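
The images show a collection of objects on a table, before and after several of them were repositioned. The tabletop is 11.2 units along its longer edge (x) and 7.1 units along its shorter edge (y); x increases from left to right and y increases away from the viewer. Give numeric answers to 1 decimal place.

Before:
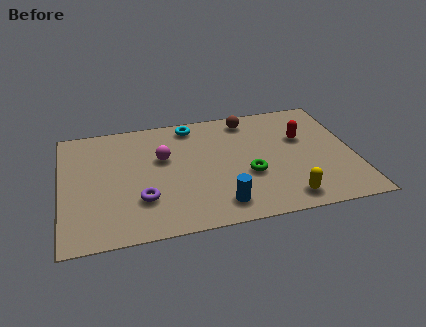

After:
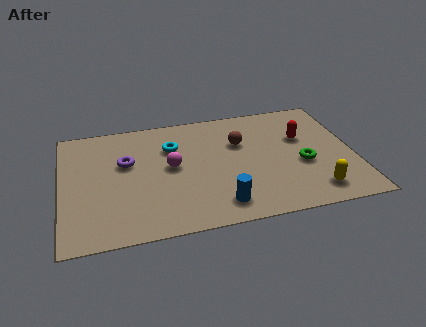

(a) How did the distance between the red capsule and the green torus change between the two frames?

-1.2

The distance was about 2.8 in the first image and 1.6 in the second, so they moved 1.2 units closer together.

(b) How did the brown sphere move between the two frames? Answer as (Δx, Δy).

(-0.4, -1.4)

The brown sphere was at about (7.3, 6.1) and moved to about (6.9, 4.7).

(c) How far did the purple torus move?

2.4

From (3.0, 2.1) to (2.5, 4.4), the purple torus covered √(0.5² + 2.3²) ≈ 2.4 units.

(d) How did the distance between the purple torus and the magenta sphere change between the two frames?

-0.7

Before: roughly 2.5 units apart; after: 1.8. That's 0.7 units closer together.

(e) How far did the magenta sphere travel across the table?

0.7

The magenta sphere moved from about (3.9, 4.4) to (4.2, 3.8), a distance of √(0.3² + 0.6²) ≈ 0.7.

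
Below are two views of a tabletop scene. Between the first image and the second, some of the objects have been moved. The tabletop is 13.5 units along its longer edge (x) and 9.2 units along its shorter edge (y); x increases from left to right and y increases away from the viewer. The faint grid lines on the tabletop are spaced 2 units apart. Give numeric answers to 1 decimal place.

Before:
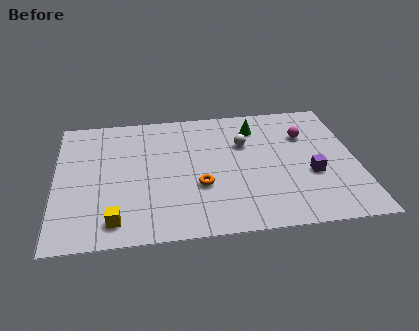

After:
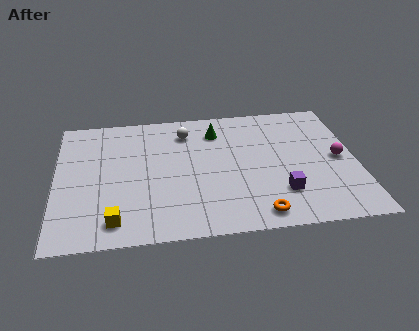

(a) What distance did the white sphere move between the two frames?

2.9

From (8.5, 6.1) to (5.9, 7.3), the white sphere covered √(2.6² + 1.2²) ≈ 2.9 units.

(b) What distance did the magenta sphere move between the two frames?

2.4

From (11.3, 6.4) to (12.7, 4.5), the magenta sphere covered √(1.4² + 1.9²) ≈ 2.4 units.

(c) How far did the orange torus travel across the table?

3.3

The orange torus was near (6.4, 3.3) before and (8.9, 1.1) after, so it travelled √(2.5² + 2.2²) ≈ 3.3 units.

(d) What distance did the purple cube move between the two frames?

1.8

The purple cube moved from about (11.4, 3.5) to (10.0, 2.4), a distance of √(1.4² + 1.1²) ≈ 1.8.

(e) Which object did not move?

the yellow cube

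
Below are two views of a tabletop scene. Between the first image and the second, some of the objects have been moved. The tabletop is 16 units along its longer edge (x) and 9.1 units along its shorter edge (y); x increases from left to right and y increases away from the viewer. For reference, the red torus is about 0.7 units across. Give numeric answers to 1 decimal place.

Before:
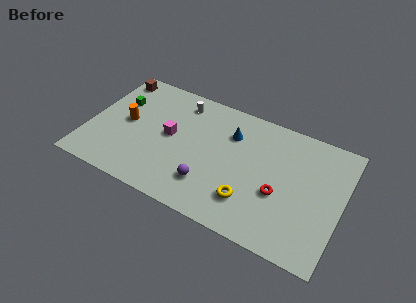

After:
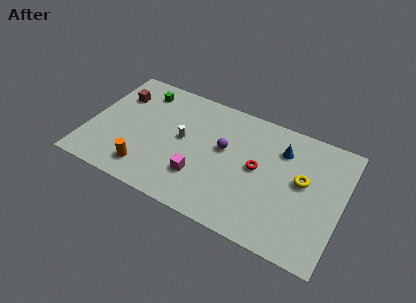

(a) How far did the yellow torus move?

4.1

The yellow torus was near (10.5, 2.3) before and (13.5, 5.1) after, so it travelled √(3.0² + 2.8²) ≈ 4.1 units.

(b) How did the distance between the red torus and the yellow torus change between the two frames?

+0.7

They were about 2.1 units apart before and 2.8 after — 0.7 units further apart.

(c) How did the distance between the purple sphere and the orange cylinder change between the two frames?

-0.3

Before: roughly 6.1 units apart; after: 5.8. That's 0.3 units closer together.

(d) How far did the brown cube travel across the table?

1.4

From (1.0, 7.9) to (1.5, 6.6), the brown cube covered √(0.5² + 1.3²) ≈ 1.4 units.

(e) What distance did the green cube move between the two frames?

1.9

The green cube was near (1.6, 6.1) before and (2.9, 7.5) after, so it travelled √(1.3² + 1.4²) ≈ 1.9 units.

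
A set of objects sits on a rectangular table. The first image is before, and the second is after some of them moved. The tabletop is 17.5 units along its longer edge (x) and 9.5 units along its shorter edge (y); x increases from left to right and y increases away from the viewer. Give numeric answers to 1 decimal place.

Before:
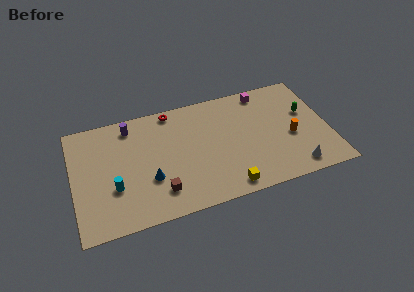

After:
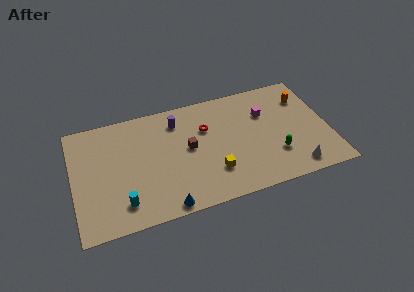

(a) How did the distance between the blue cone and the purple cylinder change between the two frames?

+2.0

They were about 4.9 units apart before and 6.9 after — 2.0 units further apart.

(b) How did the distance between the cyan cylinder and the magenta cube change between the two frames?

-0.8

The distance was about 11.9 in the first image and 11.1 in the second, so they moved 0.8 units closer together.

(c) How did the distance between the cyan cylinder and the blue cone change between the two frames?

+0.6

Before: roughly 2.4 units apart; after: 3.0. That's 0.6 units further apart.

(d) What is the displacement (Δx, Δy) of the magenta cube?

(-0.1, -1.9)

The magenta cube started near (13.4, 8.4) and ended near (13.3, 6.5).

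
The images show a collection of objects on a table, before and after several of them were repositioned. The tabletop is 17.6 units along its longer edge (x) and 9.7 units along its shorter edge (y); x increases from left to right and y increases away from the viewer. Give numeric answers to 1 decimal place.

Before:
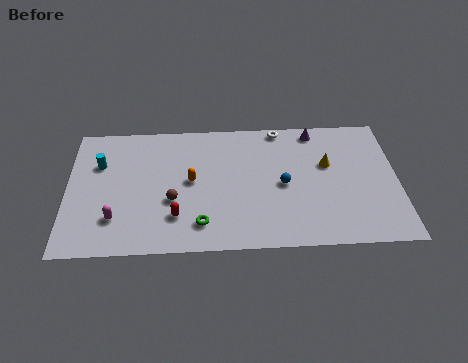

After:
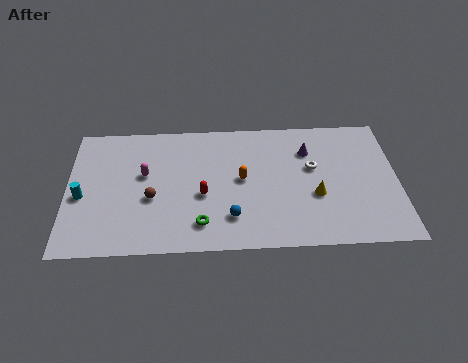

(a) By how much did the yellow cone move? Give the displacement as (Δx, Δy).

(-0.7, -2.3)

From the two frames, the yellow cone sits at roughly (13.9, 6.0) before and (13.2, 3.7) after.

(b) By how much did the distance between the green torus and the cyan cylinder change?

-0.5

The distance was about 7.2 in the first image and 6.7 in the second, so they moved 0.5 units closer together.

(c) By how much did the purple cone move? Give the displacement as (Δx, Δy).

(-0.4, -1.5)

The purple cone started near (13.3, 8.6) and ended near (12.9, 7.1).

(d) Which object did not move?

the green torus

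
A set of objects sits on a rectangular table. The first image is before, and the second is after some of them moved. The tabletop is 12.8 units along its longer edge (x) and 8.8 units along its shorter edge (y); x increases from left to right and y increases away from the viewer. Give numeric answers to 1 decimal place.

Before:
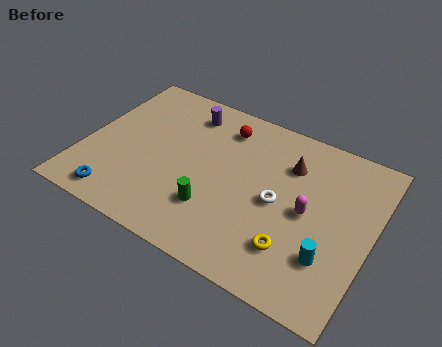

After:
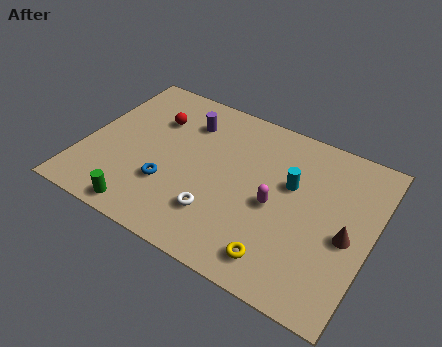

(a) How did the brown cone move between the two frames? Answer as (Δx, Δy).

(2.9, -2.5)

The brown cone was at about (8.9, 6.4) and moved to about (11.8, 3.9).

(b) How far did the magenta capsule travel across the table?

1.4

The magenta capsule moved from about (10.0, 4.3) to (8.6, 4.0), a distance of √(1.4² + 0.3²) ≈ 1.4.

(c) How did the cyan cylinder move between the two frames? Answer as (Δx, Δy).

(-2.1, 2.9)

From the two frames, the cyan cylinder sits at roughly (11.2, 2.5) before and (9.1, 5.4) after.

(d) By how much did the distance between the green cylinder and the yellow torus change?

+2.4

The distance was about 3.6 in the first image and 6.0 in the second, so they moved 2.4 units further apart.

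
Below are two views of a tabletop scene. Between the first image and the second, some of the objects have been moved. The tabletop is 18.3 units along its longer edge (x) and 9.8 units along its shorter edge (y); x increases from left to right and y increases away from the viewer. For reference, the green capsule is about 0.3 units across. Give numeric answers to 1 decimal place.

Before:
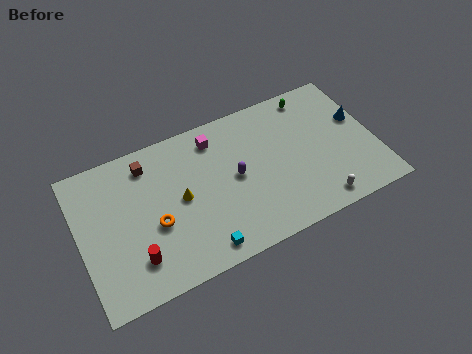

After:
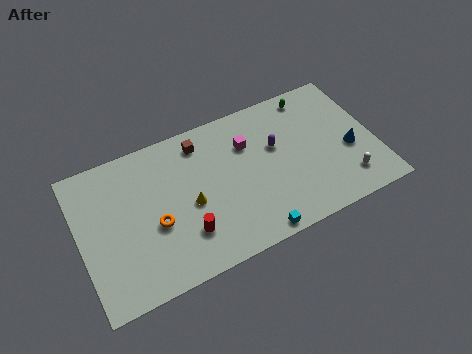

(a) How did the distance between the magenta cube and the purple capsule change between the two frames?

-1.3

They were about 3.2 units apart before and 1.9 after — 1.3 units closer together.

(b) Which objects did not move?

the green capsule and the orange torus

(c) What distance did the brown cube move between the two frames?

3.3

The brown cube moved from about (4.5, 8.1) to (7.8, 8.2), a distance of √(3.3² + 0.1²) ≈ 3.3.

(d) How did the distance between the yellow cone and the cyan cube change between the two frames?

+1.1

Before: roughly 3.9 units apart; after: 5.0. That's 1.1 units further apart.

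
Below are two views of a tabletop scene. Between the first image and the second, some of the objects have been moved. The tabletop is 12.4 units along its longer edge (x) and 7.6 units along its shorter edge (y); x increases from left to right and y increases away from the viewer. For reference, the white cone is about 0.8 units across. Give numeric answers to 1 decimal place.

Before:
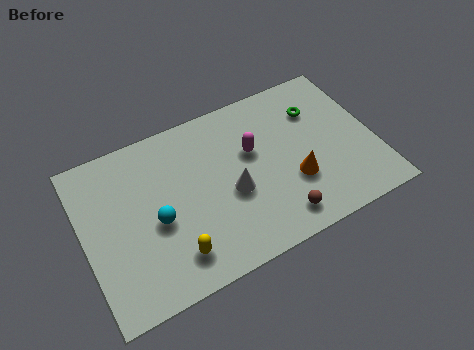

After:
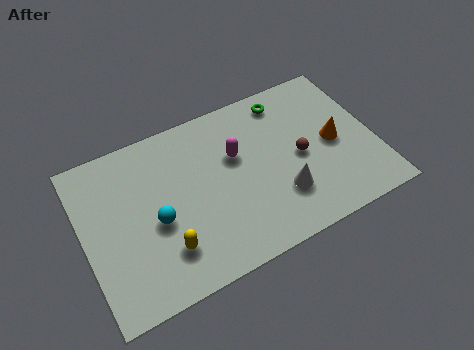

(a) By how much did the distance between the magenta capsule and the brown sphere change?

-0.7

They were about 3.6 units apart before and 2.9 after — 0.7 units closer together.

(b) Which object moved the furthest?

the brown sphere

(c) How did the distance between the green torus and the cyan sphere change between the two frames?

-0.7

They were about 7.5 units apart before and 6.8 after — 0.7 units closer together.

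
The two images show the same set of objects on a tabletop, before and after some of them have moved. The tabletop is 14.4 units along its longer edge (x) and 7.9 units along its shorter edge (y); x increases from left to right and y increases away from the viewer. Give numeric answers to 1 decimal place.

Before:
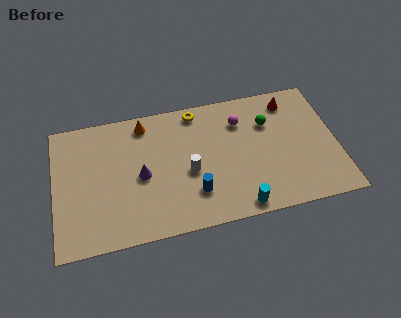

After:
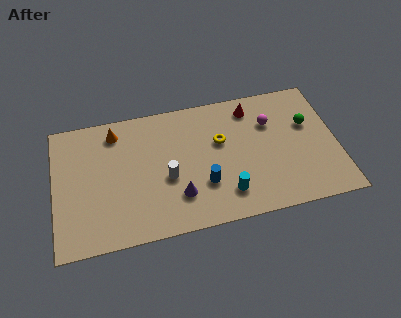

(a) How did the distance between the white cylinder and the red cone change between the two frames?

-0.7

Before: roughly 6.3 units apart; after: 5.6. That's 0.7 units closer together.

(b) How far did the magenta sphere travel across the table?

1.6

The magenta sphere was near (9.6, 5.9) before and (11.1, 5.5) after, so it travelled √(1.5² + 0.4²) ≈ 1.6 units.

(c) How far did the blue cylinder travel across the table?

0.6

From (7.0, 2.1) to (7.5, 2.5), the blue cylinder covered √(0.5² + 0.4²) ≈ 0.6 units.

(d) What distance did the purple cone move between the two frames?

2.4

From (4.4, 3.7) to (6.2, 2.1), the purple cone covered √(1.8² + 1.6²) ≈ 2.4 units.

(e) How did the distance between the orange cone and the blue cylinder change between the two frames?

+0.7

The distance was about 5.2 in the first image and 5.9 in the second, so they moved 0.7 units further apart.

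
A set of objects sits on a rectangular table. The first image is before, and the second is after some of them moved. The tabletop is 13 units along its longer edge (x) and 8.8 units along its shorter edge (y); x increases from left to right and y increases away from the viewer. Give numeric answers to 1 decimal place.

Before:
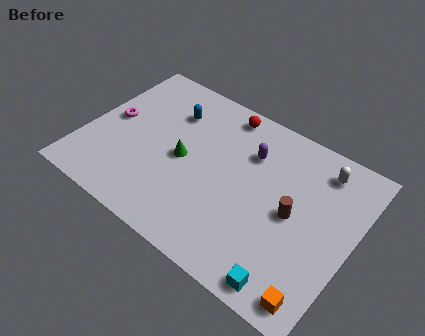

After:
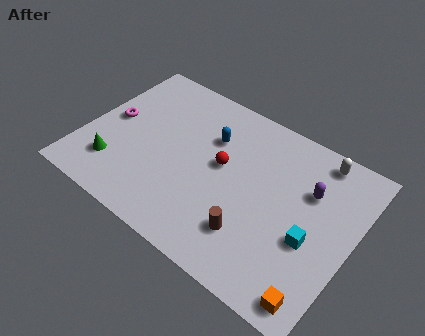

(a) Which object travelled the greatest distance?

the green cone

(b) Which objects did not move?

the orange cube and the magenta torus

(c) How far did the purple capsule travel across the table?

3.0

The purple capsule moved from about (7.7, 6.3) to (10.7, 5.9), a distance of √(3.0² + 0.4²) ≈ 3.0.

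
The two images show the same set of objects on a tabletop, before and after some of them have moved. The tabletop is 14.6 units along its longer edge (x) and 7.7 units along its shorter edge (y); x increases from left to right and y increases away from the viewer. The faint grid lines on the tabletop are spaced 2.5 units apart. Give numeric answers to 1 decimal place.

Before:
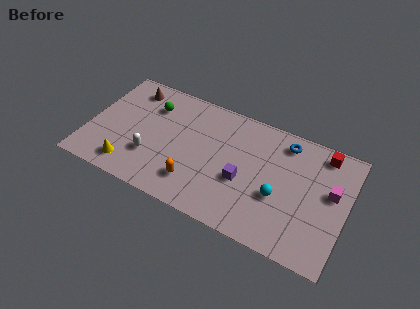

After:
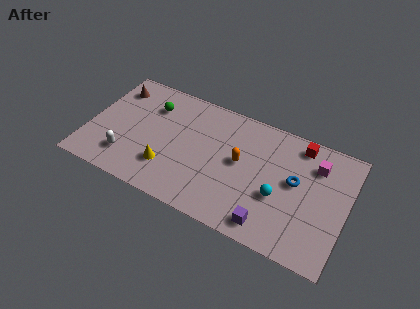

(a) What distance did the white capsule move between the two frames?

1.4

The white capsule moved from about (3.7, 2.4) to (2.4, 1.8), a distance of √(1.3² + 0.6²) ≈ 1.4.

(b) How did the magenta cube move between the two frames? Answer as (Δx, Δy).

(-1.0, 1.3)

From the two frames, the magenta cube sits at roughly (13.7, 4.5) before and (12.7, 5.8) after.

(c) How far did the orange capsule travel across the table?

3.3

From (6.3, 1.8) to (8.6, 4.2), the orange capsule covered √(2.3² + 2.4²) ≈ 3.3 units.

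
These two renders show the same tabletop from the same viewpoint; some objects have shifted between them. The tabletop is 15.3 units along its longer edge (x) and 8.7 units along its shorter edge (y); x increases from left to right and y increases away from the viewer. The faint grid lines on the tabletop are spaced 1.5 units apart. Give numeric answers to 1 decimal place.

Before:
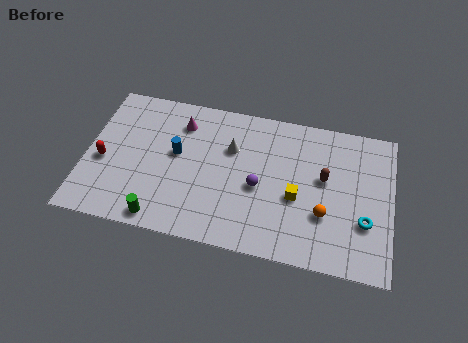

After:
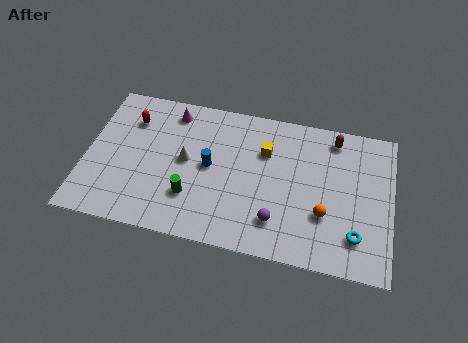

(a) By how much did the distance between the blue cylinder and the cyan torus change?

-1.9

The distance was about 9.7 in the first image and 7.8 in the second, so they moved 1.9 units closer together.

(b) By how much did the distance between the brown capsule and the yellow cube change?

+1.8

They were about 1.9 units apart before and 3.7 after — 1.8 units further apart.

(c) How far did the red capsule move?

3.0

From (0.9, 3.7) to (2.1, 6.5), the red capsule covered √(1.2² + 2.8²) ≈ 3.0 units.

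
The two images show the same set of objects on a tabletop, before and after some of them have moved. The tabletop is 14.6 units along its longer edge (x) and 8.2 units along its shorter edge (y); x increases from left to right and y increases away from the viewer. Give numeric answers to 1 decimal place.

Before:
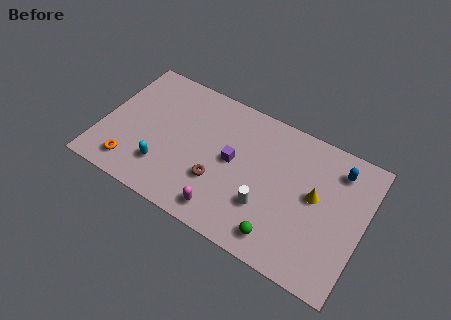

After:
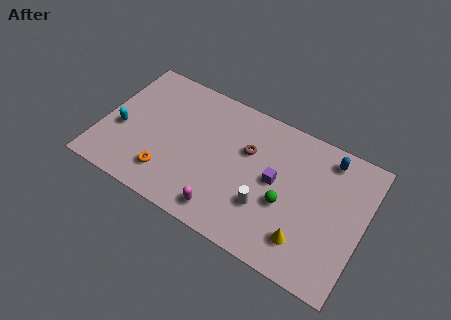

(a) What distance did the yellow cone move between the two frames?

2.7

From (11.9, 4.5) to (11.7, 1.8), the yellow cone covered √(0.2² + 2.7²) ≈ 2.7 units.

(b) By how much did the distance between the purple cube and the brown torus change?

+0.3

Before: roughly 1.7 units apart; after: 2.0. That's 0.3 units further apart.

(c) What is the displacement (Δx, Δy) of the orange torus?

(2.0, 0.4)

The orange torus started near (2.0, 1.4) and ended near (4.0, 1.8).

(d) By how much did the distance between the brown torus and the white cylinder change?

+0.3

They were about 2.7 units apart before and 3.0 after — 0.3 units further apart.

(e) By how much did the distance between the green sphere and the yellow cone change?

-1.5

The distance was about 3.5 in the first image and 2.0 in the second, so they moved 1.5 units closer together.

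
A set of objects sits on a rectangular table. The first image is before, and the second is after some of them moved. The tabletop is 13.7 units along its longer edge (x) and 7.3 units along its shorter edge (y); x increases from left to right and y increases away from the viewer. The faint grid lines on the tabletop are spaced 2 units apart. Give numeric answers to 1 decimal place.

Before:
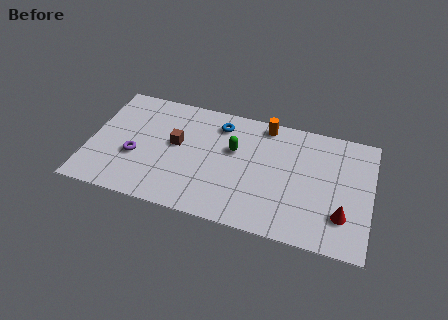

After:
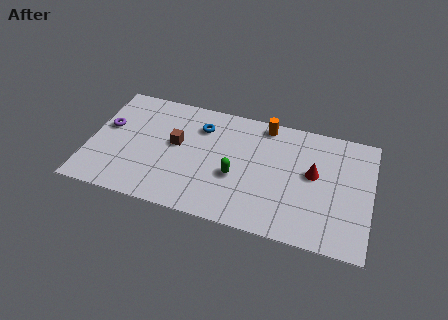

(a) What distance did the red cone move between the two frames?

2.6

From (12.4, 2.0) to (10.9, 4.1), the red cone covered √(1.5² + 2.1²) ≈ 2.6 units.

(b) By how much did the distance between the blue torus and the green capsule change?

+1.6

They were about 1.6 units apart before and 3.2 after — 1.6 units further apart.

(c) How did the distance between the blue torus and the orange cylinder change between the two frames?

+1.0

The distance was about 2.3 in the first image and 3.3 in the second, so they moved 1.0 units further apart.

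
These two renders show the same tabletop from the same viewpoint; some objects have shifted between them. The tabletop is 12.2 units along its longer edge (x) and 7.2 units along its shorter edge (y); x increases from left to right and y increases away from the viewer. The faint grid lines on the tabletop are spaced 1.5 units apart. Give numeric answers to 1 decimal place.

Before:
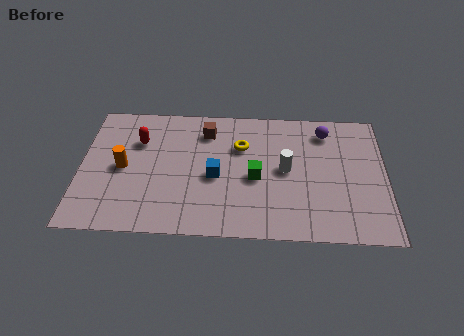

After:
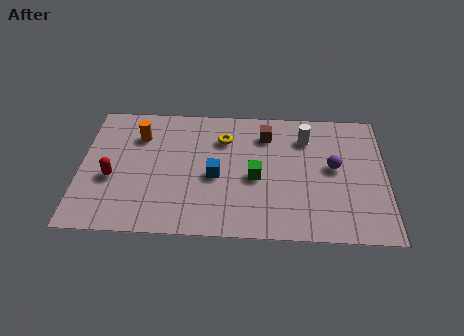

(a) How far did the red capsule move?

2.3

The red capsule was near (2.3, 5.0) before and (1.3, 2.9) after, so it travelled √(1.0² + 2.1²) ≈ 2.3 units.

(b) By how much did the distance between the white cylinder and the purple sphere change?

-0.8

The distance was about 2.7 in the first image and 1.9 in the second, so they moved 0.8 units closer together.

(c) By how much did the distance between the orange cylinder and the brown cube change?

+1.1

They were about 4.0 units apart before and 5.1 after — 1.1 units further apart.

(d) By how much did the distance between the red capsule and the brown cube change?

+3.9

They were about 2.8 units apart before and 6.7 after — 3.9 units further apart.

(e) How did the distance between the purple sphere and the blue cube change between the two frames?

-0.4

Before: roughly 5.2 units apart; after: 4.8. That's 0.4 units closer together.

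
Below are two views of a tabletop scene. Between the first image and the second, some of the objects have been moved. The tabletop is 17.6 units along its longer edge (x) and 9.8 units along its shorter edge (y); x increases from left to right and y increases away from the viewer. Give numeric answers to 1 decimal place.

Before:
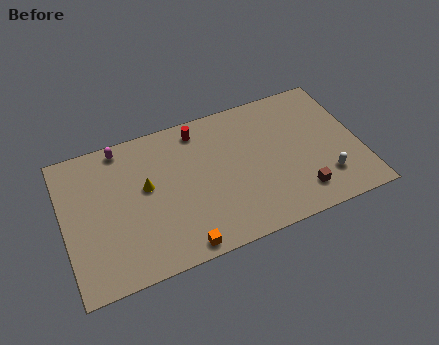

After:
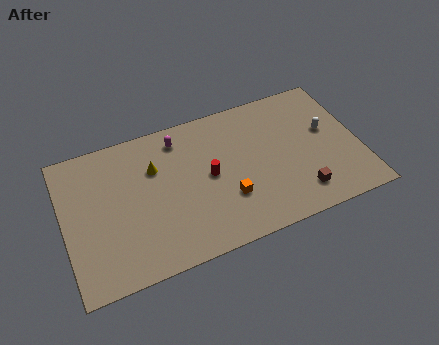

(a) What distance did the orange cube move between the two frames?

3.7

The orange cube moved from about (6.5, 0.9) to (9.5, 3.1), a distance of √(3.0² + 2.2²) ≈ 3.7.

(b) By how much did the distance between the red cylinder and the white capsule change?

-2.0

They were about 9.2 units apart before and 7.2 after — 2.0 units closer together.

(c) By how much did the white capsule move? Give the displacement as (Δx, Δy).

(0.5, 3.3)

From the two frames, the white capsule sits at roughly (15.3, 2.4) before and (15.8, 5.7) after.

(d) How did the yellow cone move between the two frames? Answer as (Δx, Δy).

(0.6, 1.1)

The yellow cone was at about (4.9, 5.6) and moved to about (5.5, 6.7).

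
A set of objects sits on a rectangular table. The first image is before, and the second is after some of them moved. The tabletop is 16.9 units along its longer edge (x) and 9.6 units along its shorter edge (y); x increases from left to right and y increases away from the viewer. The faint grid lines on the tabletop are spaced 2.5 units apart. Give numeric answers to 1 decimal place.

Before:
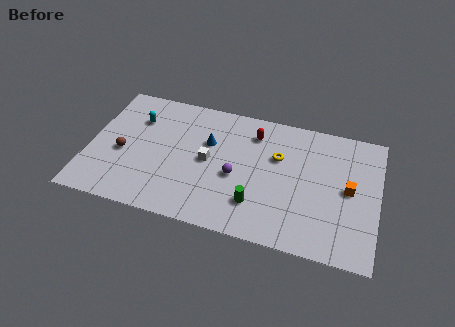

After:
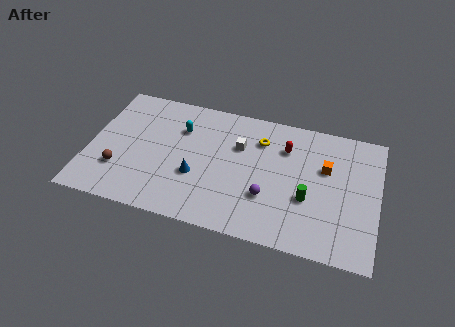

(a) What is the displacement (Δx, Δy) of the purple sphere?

(1.9, -1.0)

From the two frames, the purple sphere sits at roughly (8.7, 4.1) before and (10.6, 3.1) after.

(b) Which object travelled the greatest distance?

the green cylinder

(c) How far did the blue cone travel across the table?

2.7

The blue cone moved from about (6.9, 6.2) to (6.4, 3.5), a distance of √(0.5² + 2.7²) ≈ 2.7.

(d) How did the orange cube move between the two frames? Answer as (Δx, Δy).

(-1.4, 1.2)

The orange cube was at about (15.2, 4.9) and moved to about (13.8, 6.1).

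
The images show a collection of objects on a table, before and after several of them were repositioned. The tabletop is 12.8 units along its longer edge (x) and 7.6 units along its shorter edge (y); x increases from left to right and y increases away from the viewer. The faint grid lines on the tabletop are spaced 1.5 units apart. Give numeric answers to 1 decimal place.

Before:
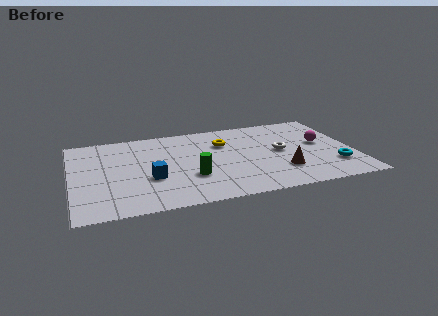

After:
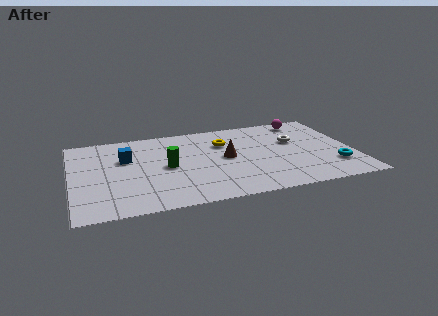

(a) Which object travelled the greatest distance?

the brown cone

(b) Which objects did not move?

the cyan torus and the yellow torus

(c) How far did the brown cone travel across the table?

3.0

The brown cone was near (9.4, 2.1) before and (7.0, 3.9) after, so it travelled √(2.4² + 1.8²) ≈ 3.0 units.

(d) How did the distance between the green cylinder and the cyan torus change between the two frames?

+1.2

Before: roughly 6.5 units apart; after: 7.7. That's 1.2 units further apart.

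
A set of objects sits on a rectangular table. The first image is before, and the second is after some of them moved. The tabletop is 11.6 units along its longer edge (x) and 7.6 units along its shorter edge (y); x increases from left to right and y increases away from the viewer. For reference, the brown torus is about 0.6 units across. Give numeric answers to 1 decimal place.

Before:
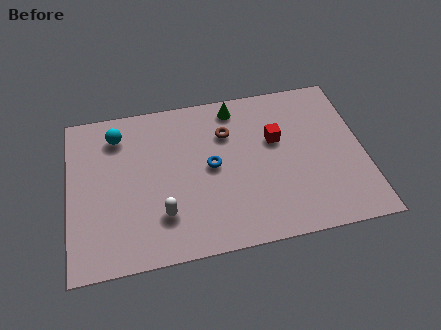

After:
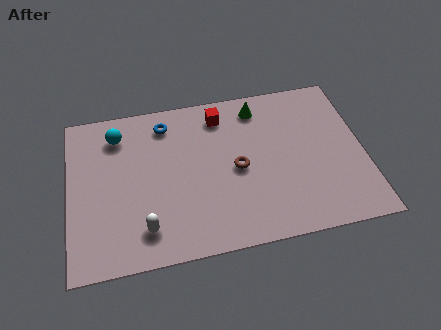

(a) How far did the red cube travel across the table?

2.6

The red cube was near (8.2, 4.7) before and (6.1, 6.3) after, so it travelled √(2.1² + 1.6²) ≈ 2.6 units.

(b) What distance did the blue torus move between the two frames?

2.9

The blue torus moved from about (5.6, 3.9) to (3.9, 6.3), a distance of √(1.7² + 2.4²) ≈ 2.9.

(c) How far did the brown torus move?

1.8

From (6.3, 5.4) to (6.6, 3.6), the brown torus covered √(0.3² + 1.8²) ≈ 1.8 units.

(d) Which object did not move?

the cyan sphere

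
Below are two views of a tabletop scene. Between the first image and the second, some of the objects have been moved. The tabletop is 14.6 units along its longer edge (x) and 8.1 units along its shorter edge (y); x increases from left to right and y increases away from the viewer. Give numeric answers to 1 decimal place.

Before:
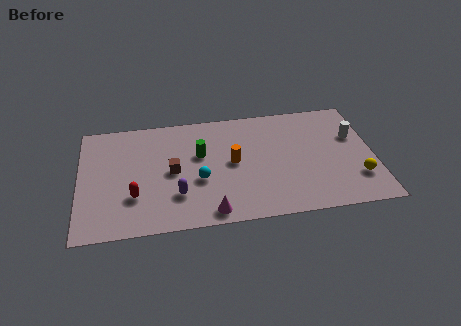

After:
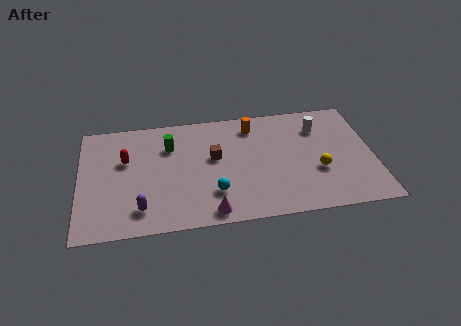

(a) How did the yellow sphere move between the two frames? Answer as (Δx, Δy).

(-1.9, 0.8)

From the two frames, the yellow sphere sits at roughly (13.7, 2.2) before and (11.8, 3.0) after.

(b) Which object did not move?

the magenta cone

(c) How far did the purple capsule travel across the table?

1.9

The purple capsule moved from about (4.8, 2.3) to (3.0, 1.6), a distance of √(1.8² + 0.7²) ≈ 1.9.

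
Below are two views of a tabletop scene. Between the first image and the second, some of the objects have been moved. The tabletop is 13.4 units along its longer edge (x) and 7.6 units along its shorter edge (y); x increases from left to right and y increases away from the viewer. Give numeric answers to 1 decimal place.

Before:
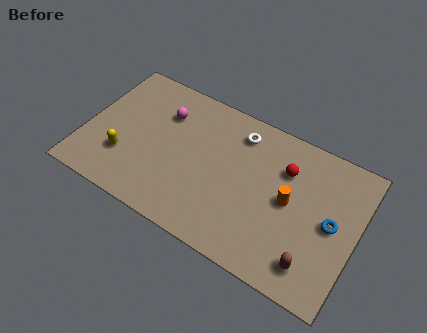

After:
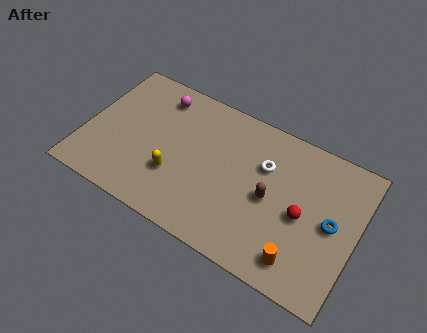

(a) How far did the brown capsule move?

3.3

The brown capsule was near (11.6, 1.4) before and (9.2, 3.6) after, so it travelled √(2.4² + 2.2²) ≈ 3.3 units.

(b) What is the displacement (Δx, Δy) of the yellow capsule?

(2.5, 0.2)

From the two frames, the yellow capsule sits at roughly (2.1, 2.3) before and (4.6, 2.5) after.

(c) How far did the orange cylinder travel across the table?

2.8

The orange cylinder was near (10.1, 3.9) before and (11.0, 1.3) after, so it travelled √(0.9² + 2.6²) ≈ 2.8 units.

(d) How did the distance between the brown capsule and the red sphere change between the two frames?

-2.8

They were about 4.4 units apart before and 1.6 after — 2.8 units closer together.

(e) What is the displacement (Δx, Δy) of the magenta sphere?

(-0.4, 0.8)

From the two frames, the magenta sphere sits at roughly (3.6, 5.5) before and (3.2, 6.3) after.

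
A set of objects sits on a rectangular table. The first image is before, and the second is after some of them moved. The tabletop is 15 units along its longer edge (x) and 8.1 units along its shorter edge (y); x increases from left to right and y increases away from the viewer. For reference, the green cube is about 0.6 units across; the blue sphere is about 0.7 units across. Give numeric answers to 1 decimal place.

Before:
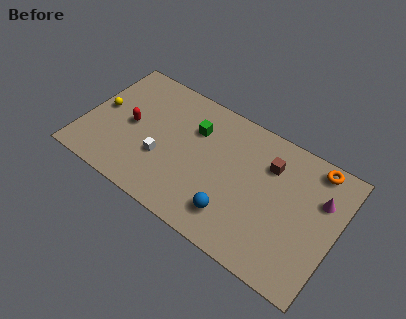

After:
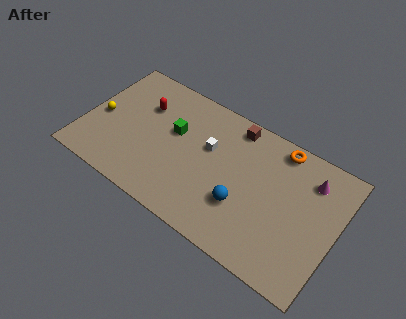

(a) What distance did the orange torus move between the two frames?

2.1

The orange torus was near (13.3, 7.2) before and (11.2, 7.2) after, so it travelled √(2.1² + 0.0²) ≈ 2.1 units.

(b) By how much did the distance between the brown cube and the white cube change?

-4.3

Before: roughly 6.7 units apart; after: 2.4. That's 4.3 units closer together.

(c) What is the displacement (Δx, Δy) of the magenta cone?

(-0.7, 0.8)

From the two frames, the magenta cone sits at roughly (13.9, 5.5) before and (13.2, 6.3) after.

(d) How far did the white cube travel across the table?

3.3

From (4.8, 2.9) to (7.3, 5.0), the white cube covered √(2.5² + 2.1²) ≈ 3.3 units.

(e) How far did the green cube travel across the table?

1.4

The green cube was near (6.3, 5.7) before and (5.2, 4.9) after, so it travelled √(1.1² + 0.8²) ≈ 1.4 units.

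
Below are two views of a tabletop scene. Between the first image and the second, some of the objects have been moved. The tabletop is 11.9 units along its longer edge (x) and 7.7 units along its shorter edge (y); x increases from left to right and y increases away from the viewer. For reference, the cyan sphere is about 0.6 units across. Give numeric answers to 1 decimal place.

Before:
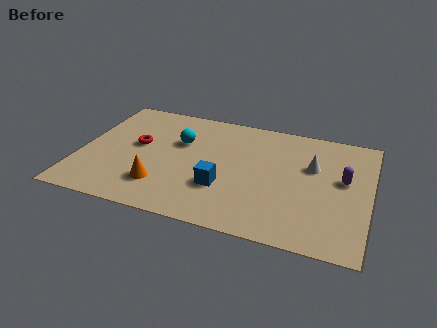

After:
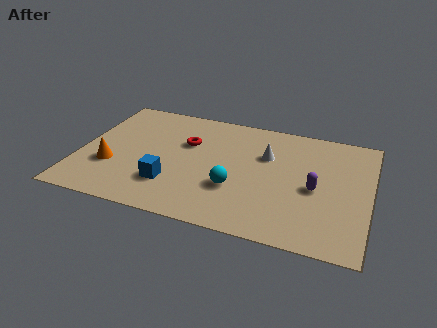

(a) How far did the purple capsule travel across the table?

1.4

The purple capsule was near (10.8, 4.4) before and (9.7, 3.5) after, so it travelled √(1.1² + 0.9²) ≈ 1.4 units.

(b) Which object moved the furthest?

the cyan sphere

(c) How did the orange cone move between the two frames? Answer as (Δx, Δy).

(-2.1, 0.7)

The orange cone started near (3.5, 1.9) and ended near (1.4, 2.6).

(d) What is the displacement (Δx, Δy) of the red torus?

(2.0, 0.7)

The red torus was at about (2.3, 4.3) and moved to about (4.3, 5.0).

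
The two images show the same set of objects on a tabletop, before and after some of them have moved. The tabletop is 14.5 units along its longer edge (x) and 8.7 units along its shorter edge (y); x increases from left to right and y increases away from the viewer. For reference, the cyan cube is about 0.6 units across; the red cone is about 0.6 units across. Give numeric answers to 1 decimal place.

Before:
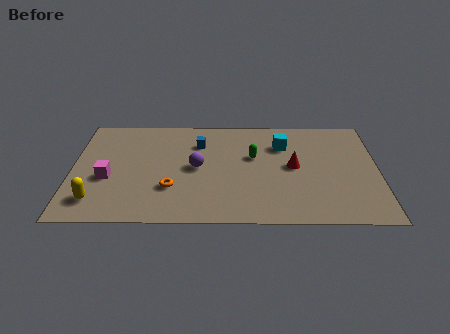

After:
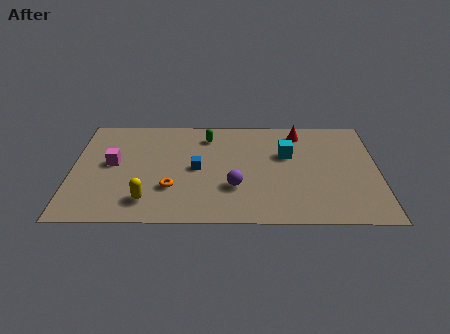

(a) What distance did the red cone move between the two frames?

2.8

The red cone was near (10.5, 4.5) before and (10.8, 7.3) after, so it travelled √(0.3² + 2.8²) ≈ 2.8 units.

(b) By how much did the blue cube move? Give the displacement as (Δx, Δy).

(-0.1, -2.1)

From the two frames, the blue cube sits at roughly (6.0, 6.4) before and (5.9, 4.3) after.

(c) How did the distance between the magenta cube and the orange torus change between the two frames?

+0.3

They were about 3.1 units apart before and 3.4 after — 0.3 units further apart.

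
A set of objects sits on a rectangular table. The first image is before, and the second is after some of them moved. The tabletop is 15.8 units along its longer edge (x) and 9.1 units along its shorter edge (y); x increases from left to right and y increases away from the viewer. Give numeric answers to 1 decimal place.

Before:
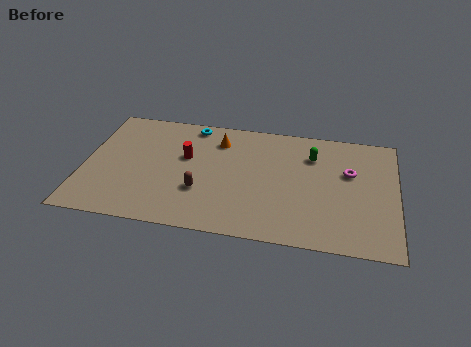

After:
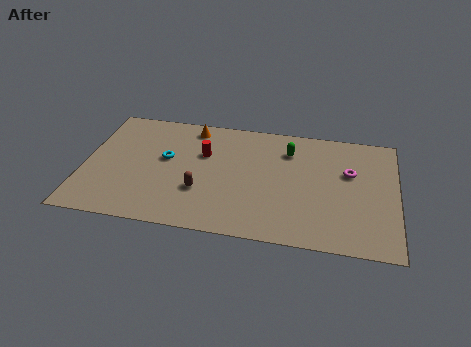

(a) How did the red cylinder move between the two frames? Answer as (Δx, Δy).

(0.9, 0.4)

The red cylinder started near (5.1, 5.5) and ended near (6.0, 5.9).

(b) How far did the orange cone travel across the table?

1.6

The orange cone was near (6.7, 7.1) before and (5.3, 7.9) after, so it travelled √(1.4² + 0.8²) ≈ 1.6 units.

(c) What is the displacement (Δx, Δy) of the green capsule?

(-1.2, 0.2)

From the two frames, the green capsule sits at roughly (11.5, 6.7) before and (10.3, 6.9) after.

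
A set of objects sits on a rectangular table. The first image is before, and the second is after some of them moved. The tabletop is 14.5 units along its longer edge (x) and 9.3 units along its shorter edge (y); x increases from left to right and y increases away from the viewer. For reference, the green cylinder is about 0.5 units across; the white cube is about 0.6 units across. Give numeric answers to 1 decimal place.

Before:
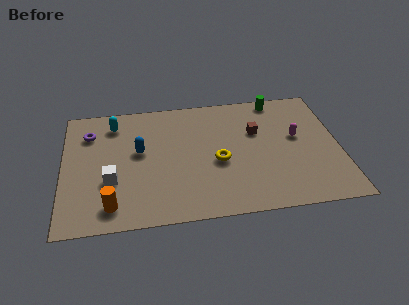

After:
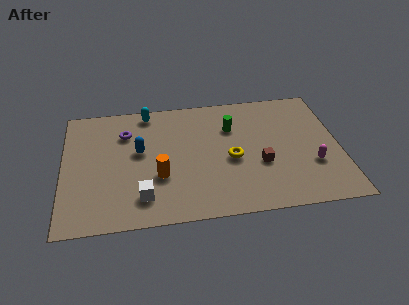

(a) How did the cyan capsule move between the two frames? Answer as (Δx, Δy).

(1.8, 0.7)

From the two frames, the cyan capsule sits at roughly (2.7, 7.6) before and (4.5, 8.3) after.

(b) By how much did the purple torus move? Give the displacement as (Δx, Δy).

(1.9, -0.2)

From the two frames, the purple torus sits at roughly (1.4, 7.0) before and (3.3, 6.8) after.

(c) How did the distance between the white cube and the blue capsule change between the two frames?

+0.9

Before: roughly 2.5 units apart; after: 3.4. That's 0.9 units further apart.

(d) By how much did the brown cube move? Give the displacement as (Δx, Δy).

(0.1, -2.5)

The brown cube was at about (10.2, 6.0) and moved to about (10.3, 3.5).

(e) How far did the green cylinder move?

3.1

The green cylinder moved from about (11.4, 8.4) to (8.9, 6.5), a distance of √(2.5² + 1.9²) ≈ 3.1.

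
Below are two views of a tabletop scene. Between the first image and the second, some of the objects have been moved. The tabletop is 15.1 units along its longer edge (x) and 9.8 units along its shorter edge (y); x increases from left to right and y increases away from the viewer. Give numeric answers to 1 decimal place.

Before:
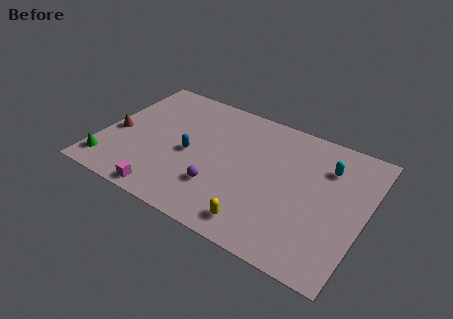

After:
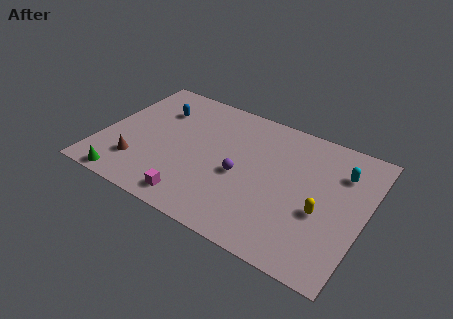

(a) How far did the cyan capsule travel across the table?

0.8

From (12.7, 7.2) to (13.5, 7.2), the cyan capsule covered √(0.8² + 0.0²) ≈ 0.8 units.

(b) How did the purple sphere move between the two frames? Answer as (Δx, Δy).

(1.0, 1.5)

The purple sphere was at about (7.1, 2.8) and moved to about (8.1, 4.3).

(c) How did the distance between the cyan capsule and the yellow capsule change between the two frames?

-3.2

The distance was about 6.6 in the first image and 3.4 in the second, so they moved 3.2 units closer together.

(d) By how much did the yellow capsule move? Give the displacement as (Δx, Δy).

(3.2, 2.5)

The yellow capsule was at about (9.6, 1.4) and moved to about (12.8, 3.9).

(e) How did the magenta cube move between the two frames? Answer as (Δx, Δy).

(1.6, 0.4)

The magenta cube was at about (4.3, 0.9) and moved to about (5.9, 1.3).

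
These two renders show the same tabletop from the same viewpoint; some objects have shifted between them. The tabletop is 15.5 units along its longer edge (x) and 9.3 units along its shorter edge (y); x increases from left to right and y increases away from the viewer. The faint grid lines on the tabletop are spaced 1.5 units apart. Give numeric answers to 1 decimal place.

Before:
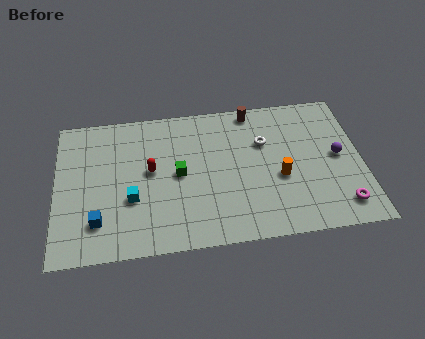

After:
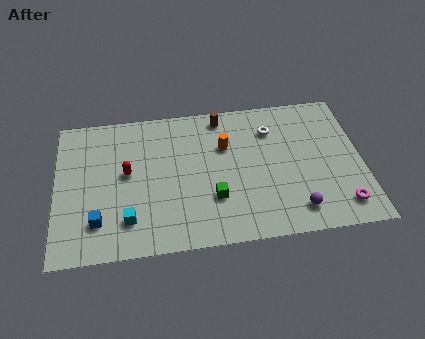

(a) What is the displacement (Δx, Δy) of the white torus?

(0.4, 0.8)

The white torus started near (10.6, 6.2) and ended near (11.0, 7.0).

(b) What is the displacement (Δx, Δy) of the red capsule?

(-1.2, 0.0)

The red capsule started near (4.8, 5.1) and ended near (3.6, 5.1).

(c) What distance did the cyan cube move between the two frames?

1.3

The cyan cube was near (3.8, 3.4) before and (3.6, 2.1) after, so it travelled √(0.2² + 1.3²) ≈ 1.3 units.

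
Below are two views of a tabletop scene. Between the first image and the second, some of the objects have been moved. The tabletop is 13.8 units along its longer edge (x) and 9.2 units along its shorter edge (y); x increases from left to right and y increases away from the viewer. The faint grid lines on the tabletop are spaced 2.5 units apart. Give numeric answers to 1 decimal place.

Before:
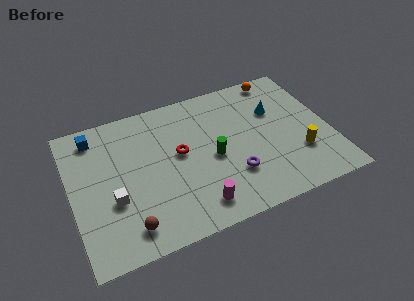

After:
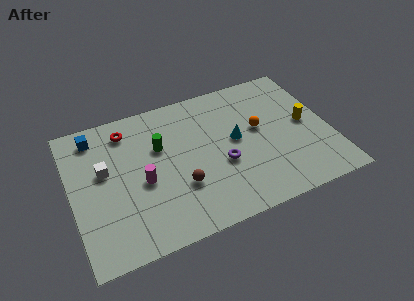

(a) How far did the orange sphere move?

3.4

From (11.6, 8.3) to (10.1, 5.2), the orange sphere covered √(1.5² + 3.1²) ≈ 3.4 units.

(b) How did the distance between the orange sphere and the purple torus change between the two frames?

-3.7

Before: roughly 6.4 units apart; after: 2.7. That's 3.7 units closer together.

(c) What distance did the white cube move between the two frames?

2.0

The white cube moved from about (2.1, 3.4) to (1.8, 5.4), a distance of √(0.3² + 2.0²) ≈ 2.0.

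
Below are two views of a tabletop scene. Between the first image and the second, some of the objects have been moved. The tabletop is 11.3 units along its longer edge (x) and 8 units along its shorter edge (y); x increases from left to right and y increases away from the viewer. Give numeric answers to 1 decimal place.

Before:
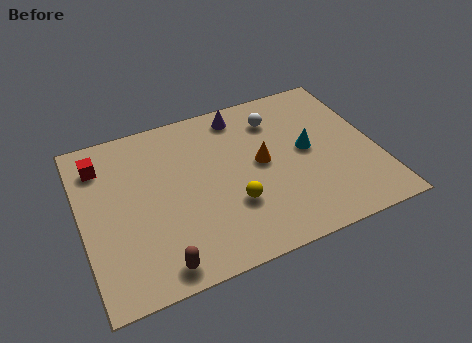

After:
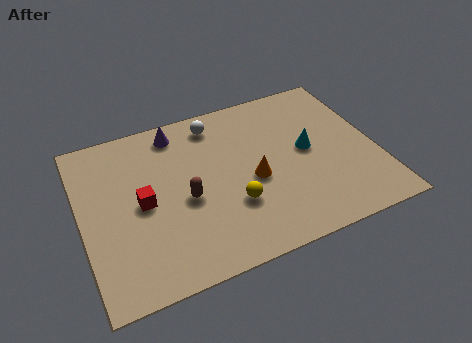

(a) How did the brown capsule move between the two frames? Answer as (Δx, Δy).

(1.3, 2.6)

From the two frames, the brown capsule sits at roughly (2.6, 0.9) before and (3.9, 3.5) after.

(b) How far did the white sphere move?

2.4

The white sphere was near (7.7, 6.2) before and (5.4, 6.8) after, so it travelled √(2.3² + 0.6²) ≈ 2.4 units.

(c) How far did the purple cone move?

2.5

From (6.4, 6.9) to (3.9, 6.9), the purple cone covered √(2.5² + 0.0²) ≈ 2.5 units.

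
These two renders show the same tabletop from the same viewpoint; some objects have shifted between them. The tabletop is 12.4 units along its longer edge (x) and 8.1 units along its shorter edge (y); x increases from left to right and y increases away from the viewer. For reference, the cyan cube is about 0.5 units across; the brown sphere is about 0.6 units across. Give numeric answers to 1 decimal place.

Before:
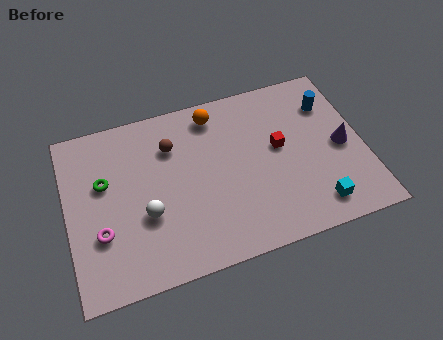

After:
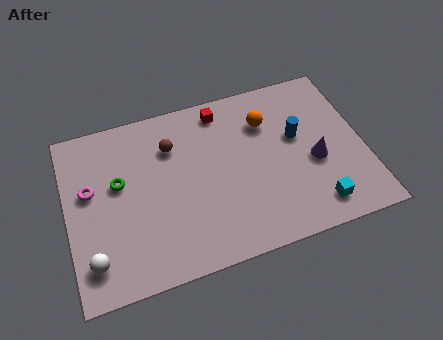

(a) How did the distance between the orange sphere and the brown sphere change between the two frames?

+1.9

The distance was about 2.1 in the first image and 4.0 in the second, so they moved 1.9 units further apart.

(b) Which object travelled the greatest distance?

the red cube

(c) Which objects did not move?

the brown sphere and the cyan cube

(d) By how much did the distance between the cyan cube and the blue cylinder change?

-1.3

The distance was about 4.8 in the first image and 3.5 in the second, so they moved 1.3 units closer together.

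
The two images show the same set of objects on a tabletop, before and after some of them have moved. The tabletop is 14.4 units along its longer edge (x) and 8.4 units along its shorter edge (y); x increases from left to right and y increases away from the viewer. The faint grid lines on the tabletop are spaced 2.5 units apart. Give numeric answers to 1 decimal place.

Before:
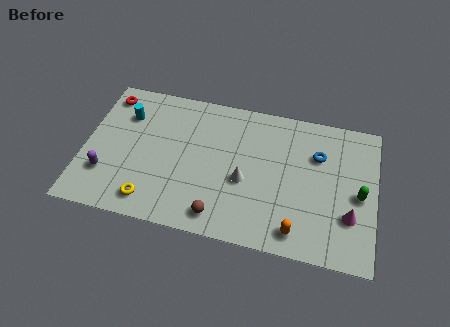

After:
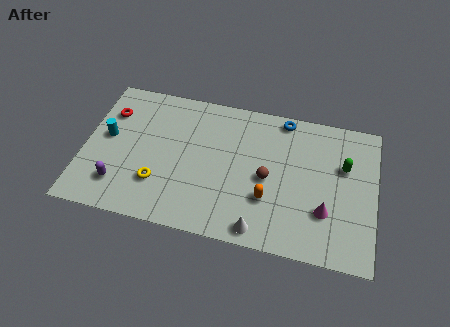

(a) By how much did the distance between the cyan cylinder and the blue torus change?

-0.5

The distance was about 9.6 in the first image and 9.1 in the second, so they moved 0.5 units closer together.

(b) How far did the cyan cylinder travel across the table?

1.7

The cyan cylinder moved from about (1.9, 6.1) to (1.1, 4.6), a distance of √(0.8² + 1.5²) ≈ 1.7.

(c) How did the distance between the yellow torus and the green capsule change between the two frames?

-0.9

Before: roughly 10.4 units apart; after: 9.5. That's 0.9 units closer together.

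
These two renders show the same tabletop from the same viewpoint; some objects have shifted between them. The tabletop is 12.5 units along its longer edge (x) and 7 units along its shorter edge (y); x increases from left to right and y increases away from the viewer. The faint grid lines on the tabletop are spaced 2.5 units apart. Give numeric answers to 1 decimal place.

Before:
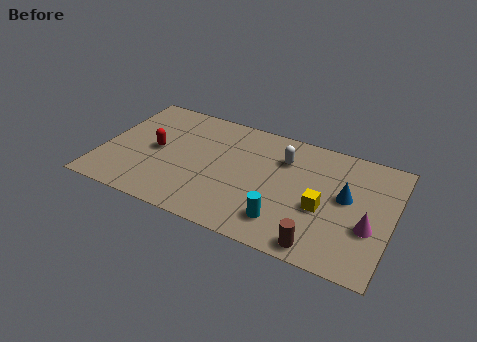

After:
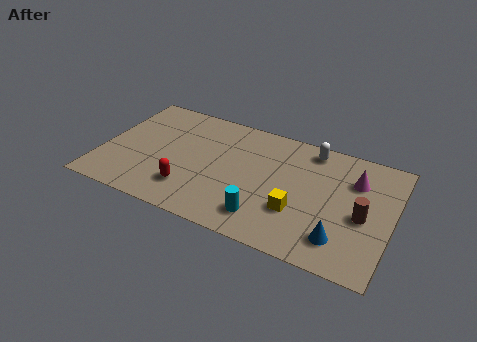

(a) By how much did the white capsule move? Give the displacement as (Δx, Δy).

(1.1, 1.0)

The white capsule started near (7.7, 5.1) and ended near (8.8, 6.1).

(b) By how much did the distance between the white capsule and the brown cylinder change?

-0.8

The distance was about 4.7 in the first image and 3.9 in the second, so they moved 0.8 units closer together.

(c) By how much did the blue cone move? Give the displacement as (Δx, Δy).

(0.0, -2.4)

The blue cone was at about (10.5, 3.9) and moved to about (10.5, 1.5).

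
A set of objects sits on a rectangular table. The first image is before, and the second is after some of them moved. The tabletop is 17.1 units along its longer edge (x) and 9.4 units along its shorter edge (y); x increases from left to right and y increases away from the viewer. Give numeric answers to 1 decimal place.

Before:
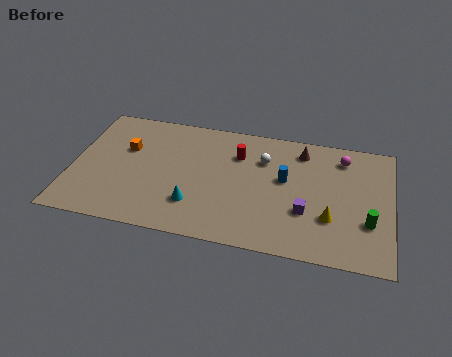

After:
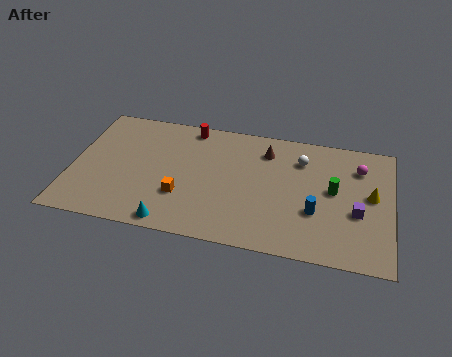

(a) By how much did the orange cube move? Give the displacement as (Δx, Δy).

(3.2, -3.0)

The orange cube started near (2.8, 6.0) and ended near (6.0, 3.0).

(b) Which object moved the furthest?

the orange cube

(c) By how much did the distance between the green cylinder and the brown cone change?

-1.6

The distance was about 6.0 in the first image and 4.4 in the second, so they moved 1.6 units closer together.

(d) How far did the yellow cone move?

3.0

The yellow cone moved from about (13.9, 3.0) to (16.0, 5.1), a distance of √(2.1² + 2.1²) ≈ 3.0.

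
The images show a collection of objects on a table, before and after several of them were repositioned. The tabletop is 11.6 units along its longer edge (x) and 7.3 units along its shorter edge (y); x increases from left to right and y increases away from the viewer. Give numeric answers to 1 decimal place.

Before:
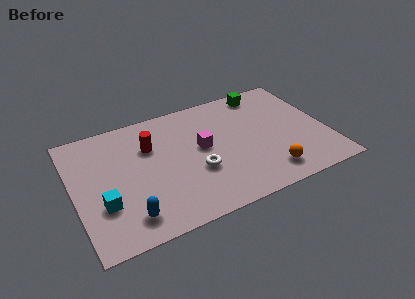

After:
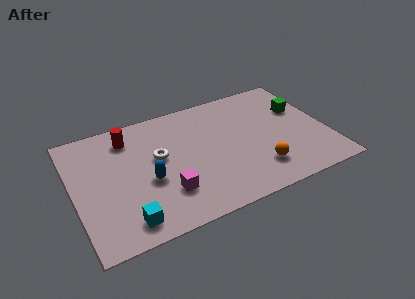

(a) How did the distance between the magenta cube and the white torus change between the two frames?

+0.8

They were about 1.4 units apart before and 2.2 after — 0.8 units further apart.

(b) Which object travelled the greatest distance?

the magenta cube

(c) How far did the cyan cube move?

1.6

From (1.2, 2.4) to (2.1, 1.1), the cyan cube covered √(0.9² + 1.3²) ≈ 1.6 units.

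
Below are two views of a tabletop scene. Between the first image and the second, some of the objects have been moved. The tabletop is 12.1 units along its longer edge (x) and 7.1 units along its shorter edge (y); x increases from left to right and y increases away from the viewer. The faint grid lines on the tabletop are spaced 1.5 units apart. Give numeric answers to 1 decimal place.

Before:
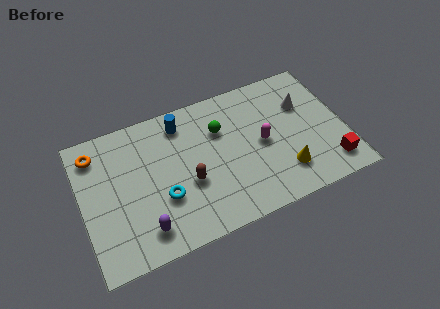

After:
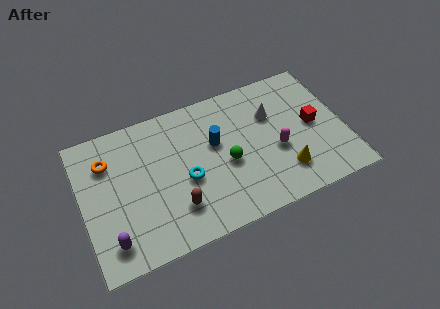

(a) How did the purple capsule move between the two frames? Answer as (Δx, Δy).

(-1.5, 0.0)

The purple capsule was at about (2.6, 1.3) and moved to about (1.1, 1.3).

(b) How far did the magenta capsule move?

0.8

The magenta capsule was near (8.3, 3.5) before and (8.9, 2.9) after, so it travelled √(0.6² + 0.6²) ≈ 0.8 units.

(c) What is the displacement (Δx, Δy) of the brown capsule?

(-0.7, -1.0)

The brown capsule started near (4.8, 2.8) and ended near (4.1, 1.8).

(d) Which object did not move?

the yellow cone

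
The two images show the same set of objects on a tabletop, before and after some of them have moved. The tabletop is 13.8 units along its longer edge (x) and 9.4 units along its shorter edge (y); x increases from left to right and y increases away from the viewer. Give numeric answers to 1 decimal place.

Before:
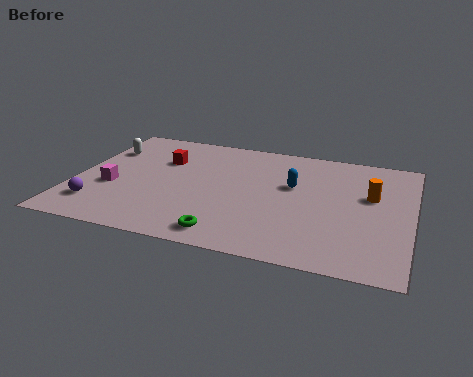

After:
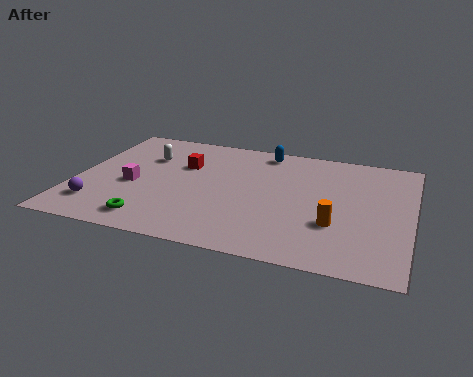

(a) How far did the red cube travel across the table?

0.9

The red cube was near (3.4, 6.4) before and (4.3, 6.2) after, so it travelled √(0.9² + 0.2²) ≈ 0.9 units.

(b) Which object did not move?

the purple sphere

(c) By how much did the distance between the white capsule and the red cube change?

-0.9

They were about 2.5 units apart before and 1.6 after — 0.9 units closer together.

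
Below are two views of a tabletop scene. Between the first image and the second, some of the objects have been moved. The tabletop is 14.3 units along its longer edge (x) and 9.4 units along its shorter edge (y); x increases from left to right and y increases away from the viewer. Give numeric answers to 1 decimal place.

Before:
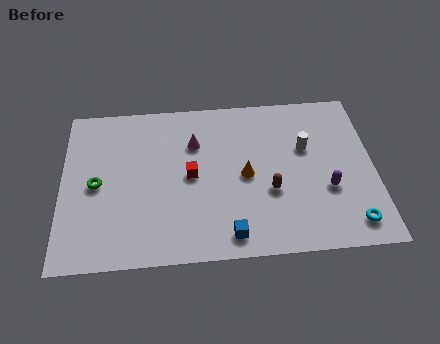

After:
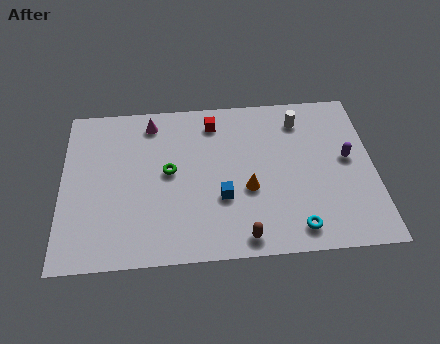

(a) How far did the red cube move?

3.3

From (5.9, 4.7) to (7.0, 7.8), the red cube covered √(1.1² + 3.1²) ≈ 3.3 units.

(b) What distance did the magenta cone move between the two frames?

2.4

The magenta cone was near (6.1, 6.6) before and (4.1, 8.0) after, so it travelled √(2.0² + 1.4²) ≈ 2.4 units.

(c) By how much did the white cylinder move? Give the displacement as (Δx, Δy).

(-0.2, 1.7)

The white cylinder was at about (11.2, 5.9) and moved to about (11.0, 7.6).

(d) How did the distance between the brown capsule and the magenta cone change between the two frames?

+3.5

They were about 4.6 units apart before and 8.1 after — 3.5 units further apart.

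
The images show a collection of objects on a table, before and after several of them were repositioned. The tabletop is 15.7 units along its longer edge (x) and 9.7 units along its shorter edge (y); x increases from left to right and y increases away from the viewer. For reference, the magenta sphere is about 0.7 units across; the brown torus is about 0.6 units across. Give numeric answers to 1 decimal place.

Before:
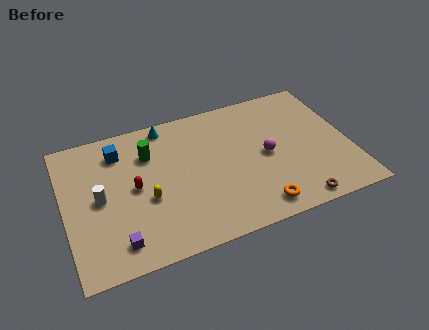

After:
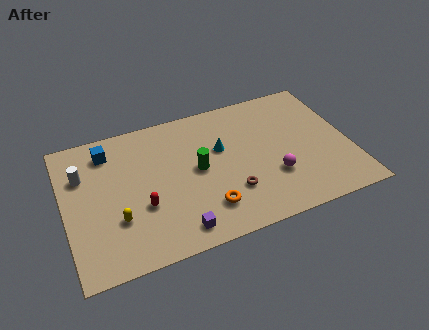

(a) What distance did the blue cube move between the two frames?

0.6

The blue cube moved from about (3.2, 7.7) to (2.6, 7.9), a distance of √(0.6² + 0.2²) ≈ 0.6.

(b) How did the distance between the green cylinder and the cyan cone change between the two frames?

-0.3

Before: roughly 2.0 units apart; after: 1.7. That's 0.3 units closer together.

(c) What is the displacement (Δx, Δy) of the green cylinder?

(2.5, -2.0)

The green cylinder was at about (4.8, 7.0) and moved to about (7.3, 5.0).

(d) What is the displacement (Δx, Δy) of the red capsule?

(0.3, -1.4)

The red capsule started near (3.8, 4.9) and ended near (4.1, 3.5).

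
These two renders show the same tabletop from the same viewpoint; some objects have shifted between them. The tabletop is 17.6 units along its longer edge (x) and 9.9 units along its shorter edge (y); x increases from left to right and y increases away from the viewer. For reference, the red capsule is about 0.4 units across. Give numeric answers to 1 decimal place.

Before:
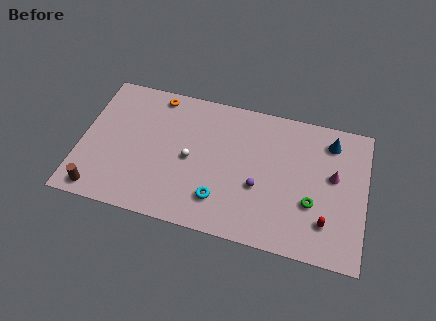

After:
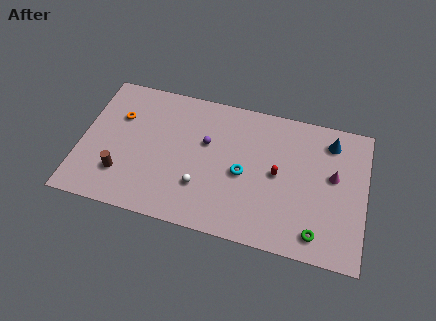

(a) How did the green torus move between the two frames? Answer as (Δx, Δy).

(0.4, -2.0)

From the two frames, the green torus sits at roughly (14.4, 3.5) before and (14.8, 1.5) after.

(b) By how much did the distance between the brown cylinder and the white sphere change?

-1.6

Before: roughly 6.5 units apart; after: 4.9. That's 1.6 units closer together.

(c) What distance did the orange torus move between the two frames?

3.0

The orange torus moved from about (4.4, 8.8) to (2.2, 6.7), a distance of √(2.2² + 2.1²) ≈ 3.0.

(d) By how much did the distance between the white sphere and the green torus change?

-0.4

The distance was about 7.7 in the first image and 7.3 in the second, so they moved 0.4 units closer together.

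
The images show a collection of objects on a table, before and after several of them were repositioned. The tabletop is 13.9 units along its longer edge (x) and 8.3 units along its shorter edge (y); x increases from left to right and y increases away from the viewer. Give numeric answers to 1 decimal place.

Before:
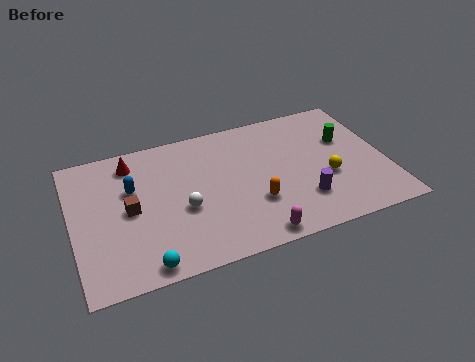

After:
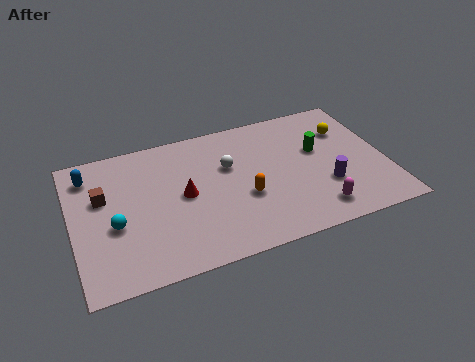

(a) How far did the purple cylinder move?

1.2

From (10.0, 2.2) to (11.1, 2.7), the purple cylinder covered √(1.1² + 0.5²) ≈ 1.2 units.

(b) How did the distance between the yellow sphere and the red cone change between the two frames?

-1.5

The distance was about 9.2 in the first image and 7.7 in the second, so they moved 1.5 units closer together.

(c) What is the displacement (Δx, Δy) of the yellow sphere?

(1.2, 2.7)

The yellow sphere started near (11.2, 3.2) and ended near (12.4, 5.9).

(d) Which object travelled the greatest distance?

the red cone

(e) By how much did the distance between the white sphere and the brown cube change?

+3.2

Before: roughly 2.4 units apart; after: 5.6. That's 3.2 units further apart.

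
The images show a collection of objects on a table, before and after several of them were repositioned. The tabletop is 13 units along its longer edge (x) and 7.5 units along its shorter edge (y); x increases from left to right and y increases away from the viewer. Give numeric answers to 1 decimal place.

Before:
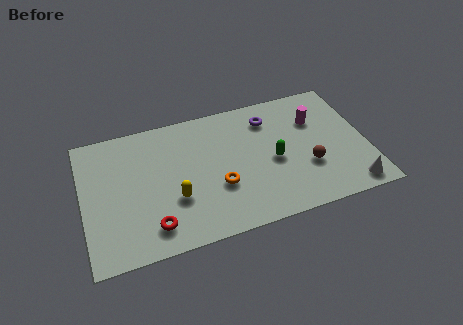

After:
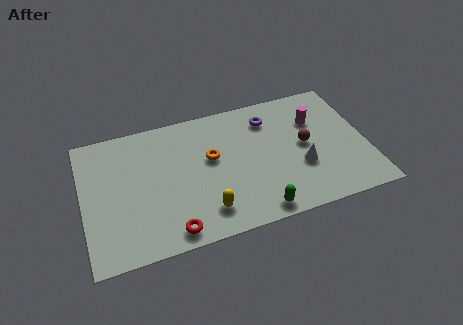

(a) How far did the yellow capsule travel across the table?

1.7

The yellow capsule moved from about (4.1, 2.6) to (5.4, 1.5), a distance of √(1.3² + 1.1²) ≈ 1.7.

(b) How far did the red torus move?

0.9

The red torus was near (3.0, 1.4) before and (3.8, 0.9) after, so it travelled √(0.8² + 0.5²) ≈ 0.9 units.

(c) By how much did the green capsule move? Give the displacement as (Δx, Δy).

(-1.0, -2.6)

The green capsule started near (8.7, 3.4) and ended near (7.7, 0.8).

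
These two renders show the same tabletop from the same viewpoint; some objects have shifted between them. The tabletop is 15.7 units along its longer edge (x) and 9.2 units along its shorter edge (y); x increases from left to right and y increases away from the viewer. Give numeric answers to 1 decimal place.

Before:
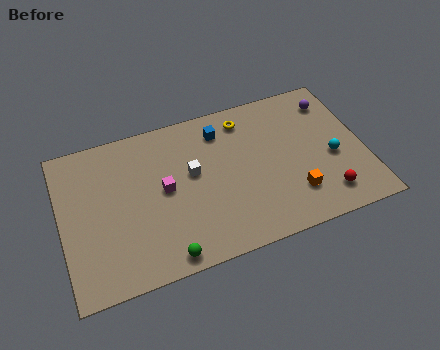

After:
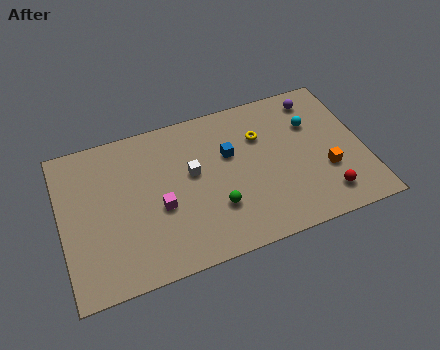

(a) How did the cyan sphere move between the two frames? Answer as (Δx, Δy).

(-0.8, 2.4)

The cyan sphere was at about (14.0, 3.9) and moved to about (13.2, 6.3).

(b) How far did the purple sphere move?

0.9

The purple sphere was near (14.4, 7.4) before and (13.6, 7.8) after, so it travelled √(0.8² + 0.4²) ≈ 0.9 units.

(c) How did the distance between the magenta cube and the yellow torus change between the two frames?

+0.7

They were about 5.4 units apart before and 6.1 after — 0.7 units further apart.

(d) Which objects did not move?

the red sphere and the white cube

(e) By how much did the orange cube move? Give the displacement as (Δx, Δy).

(1.8, 0.9)

The orange cube was at about (11.8, 2.3) and moved to about (13.6, 3.2).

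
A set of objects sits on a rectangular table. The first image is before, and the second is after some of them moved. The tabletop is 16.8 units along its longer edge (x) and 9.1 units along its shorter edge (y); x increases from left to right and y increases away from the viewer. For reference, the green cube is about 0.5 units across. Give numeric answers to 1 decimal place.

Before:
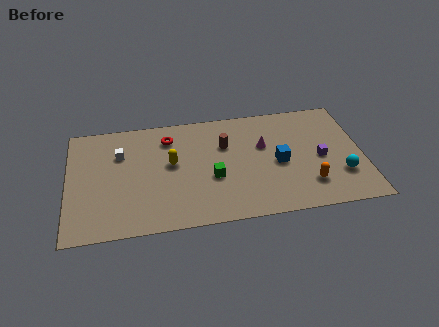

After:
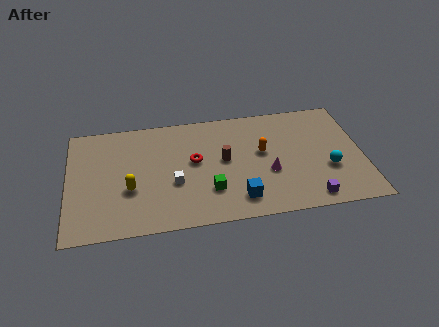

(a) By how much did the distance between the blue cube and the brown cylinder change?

-0.3

They were about 3.6 units apart before and 3.3 after — 0.3 units closer together.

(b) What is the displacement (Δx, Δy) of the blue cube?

(-2.4, -2.5)

The blue cube was at about (12.0, 4.2) and moved to about (9.6, 1.7).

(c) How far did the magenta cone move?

2.2

From (11.2, 5.7) to (11.4, 3.5), the magenta cone covered √(0.2² + 2.2²) ≈ 2.2 units.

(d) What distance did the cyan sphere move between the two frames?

0.9

The cyan sphere was near (15.5, 2.7) before and (14.8, 3.3) after, so it travelled √(0.7² + 0.6²) ≈ 0.9 units.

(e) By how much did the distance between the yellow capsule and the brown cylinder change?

+2.3

They were about 3.3 units apart before and 5.6 after — 2.3 units further apart.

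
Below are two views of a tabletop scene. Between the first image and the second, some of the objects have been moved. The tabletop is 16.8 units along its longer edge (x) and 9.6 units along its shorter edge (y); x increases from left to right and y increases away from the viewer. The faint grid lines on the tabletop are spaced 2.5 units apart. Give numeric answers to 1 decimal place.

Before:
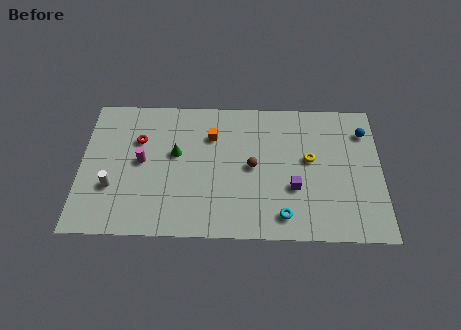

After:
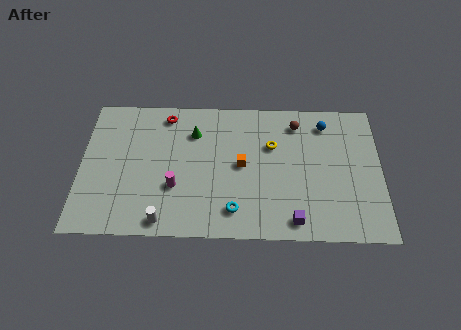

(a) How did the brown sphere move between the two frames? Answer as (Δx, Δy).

(2.5, 3.1)

From the two frames, the brown sphere sits at roughly (9.6, 4.8) before and (12.1, 7.9) after.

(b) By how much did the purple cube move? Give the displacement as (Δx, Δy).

(0.0, -2.2)

From the two frames, the purple cube sits at roughly (11.9, 3.4) before and (11.9, 1.2) after.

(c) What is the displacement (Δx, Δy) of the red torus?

(1.5, 1.8)

The red torus started near (3.2, 6.5) and ended near (4.7, 8.3).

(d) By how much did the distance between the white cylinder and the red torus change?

+3.7

They were about 3.6 units apart before and 7.3 after — 3.7 units further apart.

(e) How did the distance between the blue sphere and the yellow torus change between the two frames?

-0.3

The distance was about 3.7 in the first image and 3.4 in the second, so they moved 0.3 units closer together.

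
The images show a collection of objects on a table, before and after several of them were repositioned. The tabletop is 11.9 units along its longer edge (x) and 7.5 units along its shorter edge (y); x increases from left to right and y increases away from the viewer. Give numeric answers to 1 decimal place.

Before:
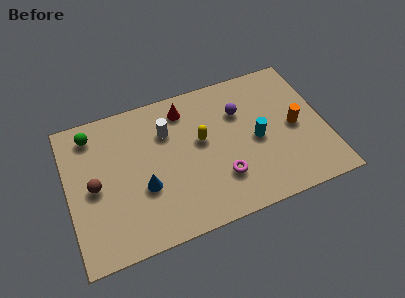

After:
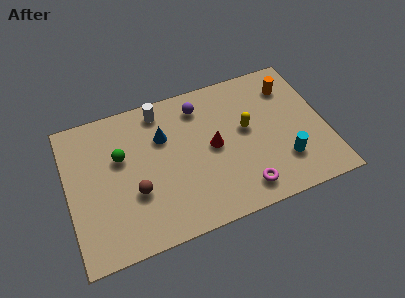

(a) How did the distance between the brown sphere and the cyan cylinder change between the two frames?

-0.7

They were about 7.5 units apart before and 6.8 after — 0.7 units closer together.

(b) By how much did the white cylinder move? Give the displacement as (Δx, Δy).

(-0.2, 1.2)

The white cylinder was at about (4.7, 5.3) and moved to about (4.5, 6.5).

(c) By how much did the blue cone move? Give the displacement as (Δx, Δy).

(1.1, 2.3)

The blue cone started near (3.4, 2.8) and ended near (4.5, 5.1).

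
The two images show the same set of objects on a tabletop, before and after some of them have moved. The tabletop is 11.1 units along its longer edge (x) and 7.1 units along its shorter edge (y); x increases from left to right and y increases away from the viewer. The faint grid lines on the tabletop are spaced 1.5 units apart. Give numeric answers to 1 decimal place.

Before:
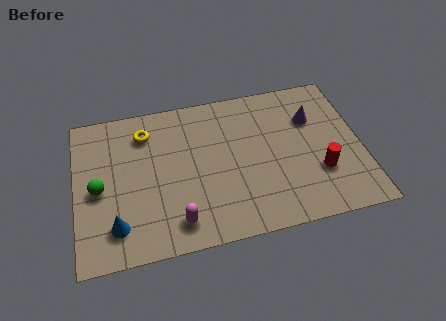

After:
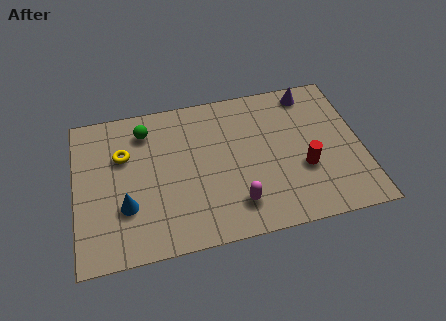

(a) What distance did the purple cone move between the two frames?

1.3

From (9.3, 4.9) to (9.3, 6.2), the purple cone covered √(0.0² + 1.3²) ≈ 1.3 units.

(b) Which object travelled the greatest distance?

the green sphere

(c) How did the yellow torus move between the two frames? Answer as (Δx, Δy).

(-0.9, -0.9)

The yellow torus was at about (2.8, 5.6) and moved to about (1.9, 4.7).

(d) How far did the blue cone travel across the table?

0.9

The blue cone moved from about (1.5, 1.5) to (1.9, 2.3), a distance of √(0.4² + 0.8²) ≈ 0.9.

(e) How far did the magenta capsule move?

2.3

From (3.8, 1.2) to (6.1, 1.5), the magenta capsule covered √(2.3² + 0.3²) ≈ 2.3 units.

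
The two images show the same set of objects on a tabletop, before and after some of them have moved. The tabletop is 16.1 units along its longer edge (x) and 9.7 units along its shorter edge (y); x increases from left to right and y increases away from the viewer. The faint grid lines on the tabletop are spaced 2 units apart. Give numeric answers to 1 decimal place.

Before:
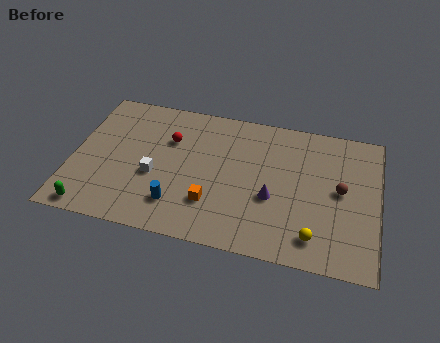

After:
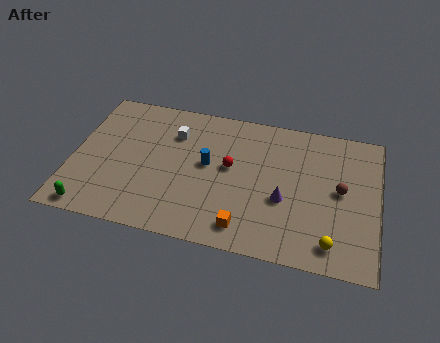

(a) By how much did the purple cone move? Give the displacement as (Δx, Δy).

(0.6, 0.0)

From the two frames, the purple cone sits at roughly (10.6, 3.8) before and (11.2, 3.8) after.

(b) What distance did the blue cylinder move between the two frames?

3.4

The blue cylinder moved from about (5.7, 2.2) to (7.1, 5.3), a distance of √(1.4² + 3.1²) ≈ 3.4.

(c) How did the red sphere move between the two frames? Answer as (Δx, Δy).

(3.3, -1.2)

The red sphere was at about (5.0, 6.6) and moved to about (8.3, 5.4).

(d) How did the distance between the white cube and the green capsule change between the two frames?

+3.0

They were about 4.3 units apart before and 7.3 after — 3.0 units further apart.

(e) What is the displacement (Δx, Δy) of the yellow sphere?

(0.9, -0.2)

From the two frames, the yellow sphere sits at roughly (12.9, 1.7) before and (13.8, 1.5) after.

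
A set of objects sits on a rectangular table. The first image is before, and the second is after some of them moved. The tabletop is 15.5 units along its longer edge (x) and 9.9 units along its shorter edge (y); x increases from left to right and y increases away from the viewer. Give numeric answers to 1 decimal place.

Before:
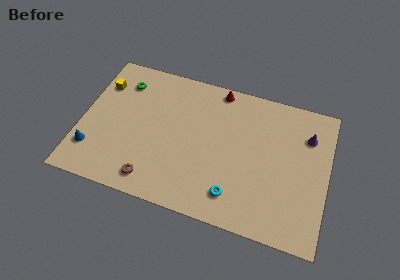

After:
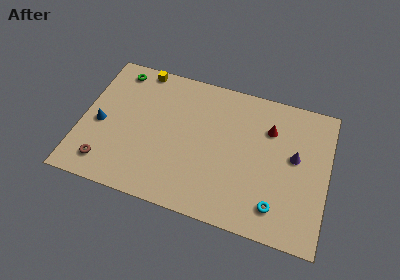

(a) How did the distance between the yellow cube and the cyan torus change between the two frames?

+1.3

Before: roughly 10.4 units apart; after: 11.7. That's 1.3 units further apart.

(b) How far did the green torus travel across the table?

0.9

From (2.3, 7.8) to (1.9, 8.6), the green torus covered √(0.4² + 0.8²) ≈ 0.9 units.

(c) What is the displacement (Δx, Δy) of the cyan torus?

(2.6, 0.0)

The cyan torus was at about (9.9, 1.9) and moved to about (12.5, 1.9).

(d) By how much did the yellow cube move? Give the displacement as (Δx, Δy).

(2.3, 1.8)

From the two frames, the yellow cube sits at roughly (1.0, 7.3) before and (3.3, 9.1) after.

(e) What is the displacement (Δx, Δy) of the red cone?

(3.4, -1.9)

The red cone started near (8.3, 9.0) and ended near (11.7, 7.1).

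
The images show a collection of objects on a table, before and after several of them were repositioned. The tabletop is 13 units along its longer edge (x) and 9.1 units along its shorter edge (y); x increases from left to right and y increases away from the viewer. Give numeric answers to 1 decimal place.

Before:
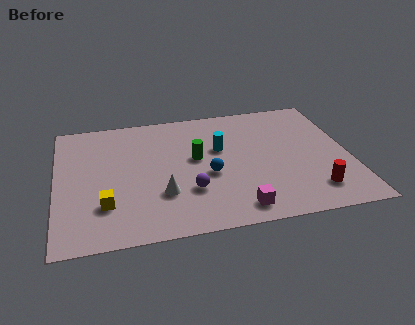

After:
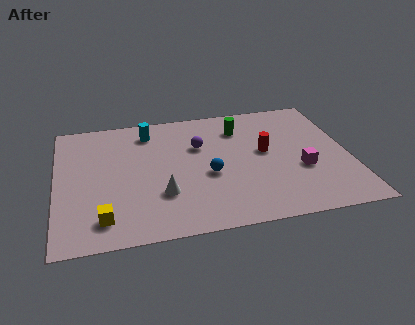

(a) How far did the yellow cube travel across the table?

0.9

The yellow cube was near (2.1, 2.5) before and (2.0, 1.6) after, so it travelled √(0.1² + 0.9²) ≈ 0.9 units.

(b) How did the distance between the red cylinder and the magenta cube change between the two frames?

-1.3

They were about 3.5 units apart before and 2.2 after — 1.3 units closer together.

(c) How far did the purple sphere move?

3.3

The purple sphere moved from about (5.8, 2.8) to (6.4, 6.0), a distance of √(0.6² + 3.2²) ≈ 3.3.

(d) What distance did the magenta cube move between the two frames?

3.7

From (7.8, 1.2) to (10.8, 3.4), the magenta cube covered √(3.0² + 2.2²) ≈ 3.7 units.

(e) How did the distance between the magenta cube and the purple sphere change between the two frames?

+2.5

The distance was about 2.6 in the first image and 5.1 in the second, so they moved 2.5 units further apart.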